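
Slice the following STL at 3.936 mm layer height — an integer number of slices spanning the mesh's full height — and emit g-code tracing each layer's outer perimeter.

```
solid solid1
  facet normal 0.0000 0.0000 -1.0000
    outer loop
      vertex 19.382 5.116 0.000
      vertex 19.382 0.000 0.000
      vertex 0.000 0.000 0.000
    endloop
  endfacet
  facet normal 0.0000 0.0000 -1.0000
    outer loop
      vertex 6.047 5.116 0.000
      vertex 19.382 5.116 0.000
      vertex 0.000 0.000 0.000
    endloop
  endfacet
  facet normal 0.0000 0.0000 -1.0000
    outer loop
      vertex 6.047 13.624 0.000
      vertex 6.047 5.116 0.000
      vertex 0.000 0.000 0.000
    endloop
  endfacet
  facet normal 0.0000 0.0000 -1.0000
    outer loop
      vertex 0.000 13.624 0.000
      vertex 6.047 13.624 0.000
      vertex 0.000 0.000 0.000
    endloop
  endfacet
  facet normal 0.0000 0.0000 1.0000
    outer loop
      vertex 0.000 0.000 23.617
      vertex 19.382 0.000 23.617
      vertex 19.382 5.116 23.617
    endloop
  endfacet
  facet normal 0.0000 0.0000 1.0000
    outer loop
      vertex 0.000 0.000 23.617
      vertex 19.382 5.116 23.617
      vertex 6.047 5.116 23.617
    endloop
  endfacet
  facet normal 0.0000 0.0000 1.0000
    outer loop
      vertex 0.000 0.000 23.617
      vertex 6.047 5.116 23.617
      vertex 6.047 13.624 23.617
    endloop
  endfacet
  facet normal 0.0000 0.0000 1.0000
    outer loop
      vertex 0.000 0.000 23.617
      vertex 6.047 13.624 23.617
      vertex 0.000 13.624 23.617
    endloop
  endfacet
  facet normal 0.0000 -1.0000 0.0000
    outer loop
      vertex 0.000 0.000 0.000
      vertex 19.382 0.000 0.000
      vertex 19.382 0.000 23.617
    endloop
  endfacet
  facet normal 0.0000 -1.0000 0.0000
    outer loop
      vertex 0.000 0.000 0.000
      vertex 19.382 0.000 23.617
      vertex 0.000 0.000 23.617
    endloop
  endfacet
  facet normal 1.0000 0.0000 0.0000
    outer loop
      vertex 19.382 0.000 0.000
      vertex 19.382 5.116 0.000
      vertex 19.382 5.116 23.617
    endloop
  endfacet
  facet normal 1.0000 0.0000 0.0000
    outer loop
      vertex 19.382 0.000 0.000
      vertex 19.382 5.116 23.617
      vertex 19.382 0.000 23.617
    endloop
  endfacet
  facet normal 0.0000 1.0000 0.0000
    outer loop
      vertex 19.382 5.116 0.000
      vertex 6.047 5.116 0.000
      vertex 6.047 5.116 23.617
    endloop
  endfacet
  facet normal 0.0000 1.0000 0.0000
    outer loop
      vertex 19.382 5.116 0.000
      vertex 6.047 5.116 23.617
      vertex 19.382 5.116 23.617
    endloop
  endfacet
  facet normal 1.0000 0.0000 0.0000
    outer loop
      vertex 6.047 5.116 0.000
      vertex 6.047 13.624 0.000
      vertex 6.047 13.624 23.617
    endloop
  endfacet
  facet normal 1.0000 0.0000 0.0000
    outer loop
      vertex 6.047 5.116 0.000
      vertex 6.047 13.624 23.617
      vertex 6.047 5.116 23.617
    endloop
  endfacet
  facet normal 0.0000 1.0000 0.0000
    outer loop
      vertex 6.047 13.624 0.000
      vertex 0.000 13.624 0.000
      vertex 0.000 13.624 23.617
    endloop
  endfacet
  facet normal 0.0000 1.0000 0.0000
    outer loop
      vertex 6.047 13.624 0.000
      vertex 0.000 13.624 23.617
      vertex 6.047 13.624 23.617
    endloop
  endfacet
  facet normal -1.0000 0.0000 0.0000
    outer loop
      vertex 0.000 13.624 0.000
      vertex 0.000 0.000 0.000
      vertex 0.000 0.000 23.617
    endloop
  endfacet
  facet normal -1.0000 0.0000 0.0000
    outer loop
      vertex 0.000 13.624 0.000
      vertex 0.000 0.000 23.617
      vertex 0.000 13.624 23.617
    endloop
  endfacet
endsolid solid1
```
; perimeter-only toolpath
G21 ; units = mm
G90 ; absolute positioning
G28 ; home
; layer 1
G0 Z3.936
G0 X0.000 Y0.000
G1 X19.382 Y0.000
G1 X19.382 Y5.116
G1 X6.047 Y5.116
G1 X6.047 Y13.624
G1 X0.000 Y13.624
G1 X0.000 Y0.000
; layer 2
G0 Z7.872
G0 X0.000 Y0.000
G1 X19.382 Y0.000
G1 X19.382 Y5.116
G1 X6.047 Y5.116
G1 X6.047 Y13.624
G1 X0.000 Y13.624
G1 X0.000 Y0.000
; layer 3
G0 Z11.809
G0 X0.000 Y0.000
G1 X19.382 Y0.000
G1 X19.382 Y5.116
G1 X6.047 Y5.116
G1 X6.047 Y13.624
G1 X0.000 Y13.624
G1 X0.000 Y0.000
; layer 4
G0 Z15.745
G0 X0.000 Y0.000
G1 X19.382 Y0.000
G1 X19.382 Y5.116
G1 X6.047 Y5.116
G1 X6.047 Y13.624
G1 X0.000 Y13.624
G1 X0.000 Y0.000
; layer 5
G0 Z19.681
G0 X0.000 Y0.000
G1 X19.382 Y0.000
G1 X19.382 Y5.116
G1 X6.047 Y5.116
G1 X6.047 Y13.624
G1 X0.000 Y13.624
G1 X0.000 Y0.000
; layer 6
G0 Z23.617
G0 X0.000 Y0.000
G1 X19.382 Y0.000
G1 X19.382 Y5.116
G1 X6.047 Y5.116
G1 X6.047 Y13.624
G1 X0.000 Y13.624
G1 X0.000 Y0.000
M2 ; end

The solid is an L-shaped prism: outer 19.4 × 13.6 mm, arm thicknesses ≈ 5.12 mm (horizontal) and 6.05 mm (vertical), extruded 23.6 mm in z. Slicing at Δz = 3.936 mm — 6 equal slices spanning the solid's height, so layer i sits at z = i·h/6 — gives 6 non-empty perimeters. Each is a 6-segment closed polygon; G0 lifts to the layer z and rapids to the start vertex, then G1 traces the edges.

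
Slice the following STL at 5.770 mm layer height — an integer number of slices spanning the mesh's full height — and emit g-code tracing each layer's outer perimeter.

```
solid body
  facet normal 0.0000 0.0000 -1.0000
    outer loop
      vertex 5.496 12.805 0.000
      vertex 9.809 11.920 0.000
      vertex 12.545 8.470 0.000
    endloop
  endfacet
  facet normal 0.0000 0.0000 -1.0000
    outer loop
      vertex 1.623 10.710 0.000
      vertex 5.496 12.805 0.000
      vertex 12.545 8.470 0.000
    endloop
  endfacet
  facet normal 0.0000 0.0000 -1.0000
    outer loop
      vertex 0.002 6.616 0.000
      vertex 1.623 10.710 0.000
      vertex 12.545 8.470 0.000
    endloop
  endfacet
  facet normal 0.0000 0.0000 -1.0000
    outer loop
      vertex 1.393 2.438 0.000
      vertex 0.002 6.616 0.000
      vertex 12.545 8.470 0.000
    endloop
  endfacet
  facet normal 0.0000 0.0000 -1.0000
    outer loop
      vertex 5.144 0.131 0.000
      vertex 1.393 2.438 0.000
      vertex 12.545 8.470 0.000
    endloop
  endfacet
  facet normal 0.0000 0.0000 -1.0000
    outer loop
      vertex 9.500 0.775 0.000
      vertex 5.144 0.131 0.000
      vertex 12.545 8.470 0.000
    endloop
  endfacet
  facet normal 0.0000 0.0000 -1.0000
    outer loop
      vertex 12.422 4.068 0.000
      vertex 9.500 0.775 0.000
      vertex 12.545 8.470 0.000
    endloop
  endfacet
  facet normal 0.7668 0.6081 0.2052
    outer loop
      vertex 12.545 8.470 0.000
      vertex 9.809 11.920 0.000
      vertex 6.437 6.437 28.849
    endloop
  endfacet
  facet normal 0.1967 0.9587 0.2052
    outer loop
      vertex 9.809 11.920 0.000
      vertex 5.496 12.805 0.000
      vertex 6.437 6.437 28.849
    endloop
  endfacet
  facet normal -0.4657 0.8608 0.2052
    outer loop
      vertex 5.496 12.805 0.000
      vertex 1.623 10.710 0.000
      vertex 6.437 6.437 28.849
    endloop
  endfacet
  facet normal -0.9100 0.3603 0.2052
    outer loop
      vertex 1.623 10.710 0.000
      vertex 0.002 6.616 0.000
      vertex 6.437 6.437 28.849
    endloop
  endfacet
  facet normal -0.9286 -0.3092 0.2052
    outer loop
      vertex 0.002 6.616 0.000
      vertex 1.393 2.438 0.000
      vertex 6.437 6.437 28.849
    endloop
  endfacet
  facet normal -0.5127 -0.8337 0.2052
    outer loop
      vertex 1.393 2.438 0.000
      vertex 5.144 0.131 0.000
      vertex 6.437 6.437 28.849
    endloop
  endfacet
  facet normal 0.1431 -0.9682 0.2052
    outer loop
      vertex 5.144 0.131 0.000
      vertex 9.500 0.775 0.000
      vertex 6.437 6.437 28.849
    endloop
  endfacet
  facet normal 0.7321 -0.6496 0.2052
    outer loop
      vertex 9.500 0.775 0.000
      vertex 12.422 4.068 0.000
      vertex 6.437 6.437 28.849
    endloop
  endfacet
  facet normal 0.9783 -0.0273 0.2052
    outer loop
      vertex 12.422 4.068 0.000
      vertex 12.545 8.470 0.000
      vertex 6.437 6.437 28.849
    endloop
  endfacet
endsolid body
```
; perimeter-only toolpath
G21 ; units = mm
G90 ; absolute positioning
G28 ; home
; layer 1
G0 Z5.770
G0 X11.323 Y8.063
G1 X9.135 Y10.823
G1 X5.684 Y11.531
G1 X2.586 Y9.855
G1 X1.289 Y6.580
G1 X2.402 Y3.238
G1 X5.403 Y1.392
G1 X8.887 Y1.907
G1 X11.225 Y4.542
G1 X11.323 Y8.063
; layer 2
G0 Z11.540
G0 X10.102 Y7.657
G1 X8.460 Y9.727
G1 X5.872 Y10.258
G1 X3.549 Y9.001
G1 X2.576 Y6.544
G1 X3.411 Y4.038
G1 X5.661 Y2.653
G1 X8.275 Y3.040
G1 X10.028 Y5.016
G1 X10.102 Y7.657
; layer 3
G0 Z17.309
G0 X8.880 Y7.250
G1 X7.786 Y8.630
G1 X6.061 Y8.984
G1 X4.511 Y8.146
G1 X3.863 Y6.509
G1 X4.419 Y4.837
G1 X5.920 Y3.915
G1 X7.662 Y4.172
G1 X8.831 Y5.489
G1 X8.880 Y7.250
; layer 4
G0 Z23.079
G0 X7.659 Y6.844
G1 X7.111 Y7.534
G1 X6.249 Y7.711
G1 X5.474 Y7.292
G1 X5.150 Y6.473
G1 X5.428 Y5.637
G1 X6.178 Y5.176
G1 X7.050 Y5.305
G1 X7.634 Y5.963
G1 X7.659 Y6.844
M2 ; end

The solid is a regular 9-sided pyramid, base circumscribed radius ≈ 6.44 mm, apex at z ≈ 28.8 mm. Slicing at Δz = 5.770 mm — 5 equal slices spanning the solid's height, so layer i sits at z = i·h/5 — gives 4 non-empty perimeters. Each is a 9-segment closed polygon; G0 lifts to the layer z and rapids to the start vertex, then G1 traces the edges. The cross-section shrinks linearly with z (the slice at the apex is degenerate and omitted).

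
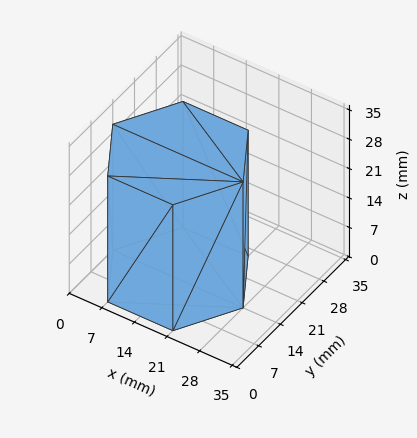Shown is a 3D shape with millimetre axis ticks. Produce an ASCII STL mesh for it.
Reading the render: the shape is a regular 6-sided prism (a cylinder approximated with 6 flat sides), circumscribed radius ≈ 14 mm, height ≈ 30 mm (dimensions read to the nearest mm from the axis ticks). For the STL, each face is triangulated and given an outward normal.

solid part
  facet normal 0.0000 0.0000 -1.0000
    outer loop
      vertex 7.0 26.1 0.0
      vertex 21.0 26.1 0.0
      vertex 28.0 14.0 0.0
    endloop
  endfacet
  facet normal 0.0000 0.0000 -1.0000
    outer loop
      vertex 0.0 14.0 0.0
      vertex 7.0 26.1 0.0
      vertex 28.0 14.0 0.0
    endloop
  endfacet
  facet normal 0.0000 0.0000 -1.0000
    outer loop
      vertex 7.0 1.9 0.0
      vertex 0.0 14.0 0.0
      vertex 28.0 14.0 0.0
    endloop
  endfacet
  facet normal 0.0000 0.0000 -1.0000
    outer loop
      vertex 21.0 1.9 0.0
      vertex 7.0 1.9 0.0
      vertex 28.0 14.0 0.0
    endloop
  endfacet
  facet normal 0.0000 0.0000 1.0000
    outer loop
      vertex 28.0 14.0 30.0
      vertex 21.0 26.1 30.0
      vertex 7.0 26.1 30.0
    endloop
  endfacet
  facet normal 0.0000 0.0000 1.0000
    outer loop
      vertex 28.0 14.0 30.0
      vertex 7.0 26.1 30.0
      vertex 0.0 14.0 30.0
    endloop
  endfacet
  facet normal 0.0000 0.0000 1.0000
    outer loop
      vertex 28.0 14.0 30.0
      vertex 0.0 14.0 30.0
      vertex 7.0 1.9 30.0
    endloop
  endfacet
  facet normal 0.0000 0.0000 1.0000
    outer loop
      vertex 28.0 14.0 30.0
      vertex 7.0 1.9 30.0
      vertex 21.0 1.9 30.0
    endloop
  endfacet
  facet normal 0.8656 0.5008 0.0000
    outer loop
      vertex 28.0 14.0 0.0
      vertex 21.0 26.1 0.0
      vertex 21.0 26.1 30.0
    endloop
  endfacet
  facet normal 0.8656 0.5008 0.0000
    outer loop
      vertex 28.0 14.0 0.0
      vertex 21.0 26.1 30.0
      vertex 28.0 14.0 30.0
    endloop
  endfacet
  facet normal 0.0000 1.0000 0.0000
    outer loop
      vertex 21.0 26.1 0.0
      vertex 7.0 26.1 0.0
      vertex 7.0 26.1 30.0
    endloop
  endfacet
  facet normal 0.0000 1.0000 0.0000
    outer loop
      vertex 21.0 26.1 0.0
      vertex 7.0 26.1 30.0
      vertex 21.0 26.1 30.0
    endloop
  endfacet
  facet normal -0.8656 0.5008 0.0000
    outer loop
      vertex 7.0 26.1 0.0
      vertex 0.0 14.0 0.0
      vertex 0.0 14.0 30.0
    endloop
  endfacet
  facet normal -0.8656 0.5008 0.0000
    outer loop
      vertex 7.0 26.1 0.0
      vertex 0.0 14.0 30.0
      vertex 7.0 26.1 30.0
    endloop
  endfacet
  facet normal -0.8656 -0.5008 0.0000
    outer loop
      vertex 0.0 14.0 0.0
      vertex 7.0 1.9 0.0
      vertex 7.0 1.9 30.0
    endloop
  endfacet
  facet normal -0.8656 -0.5008 0.0000
    outer loop
      vertex 0.0 14.0 0.0
      vertex 7.0 1.9 30.0
      vertex 0.0 14.0 30.0
    endloop
  endfacet
  facet normal 0.0000 -1.0000 0.0000
    outer loop
      vertex 7.0 1.9 0.0
      vertex 21.0 1.9 0.0
      vertex 21.0 1.9 30.0
    endloop
  endfacet
  facet normal 0.0000 -1.0000 0.0000
    outer loop
      vertex 7.0 1.9 0.0
      vertex 21.0 1.9 30.0
      vertex 7.0 1.9 30.0
    endloop
  endfacet
  facet normal 0.8656 -0.5008 0.0000
    outer loop
      vertex 21.0 1.9 0.0
      vertex 28.0 14.0 0.0
      vertex 28.0 14.0 30.0
    endloop
  endfacet
  facet normal 0.8656 -0.5008 0.0000
    outer loop
      vertex 21.0 1.9 0.0
      vertex 28.0 14.0 30.0
      vertex 21.0 1.9 30.0
    endloop
  endfacet
endsolid part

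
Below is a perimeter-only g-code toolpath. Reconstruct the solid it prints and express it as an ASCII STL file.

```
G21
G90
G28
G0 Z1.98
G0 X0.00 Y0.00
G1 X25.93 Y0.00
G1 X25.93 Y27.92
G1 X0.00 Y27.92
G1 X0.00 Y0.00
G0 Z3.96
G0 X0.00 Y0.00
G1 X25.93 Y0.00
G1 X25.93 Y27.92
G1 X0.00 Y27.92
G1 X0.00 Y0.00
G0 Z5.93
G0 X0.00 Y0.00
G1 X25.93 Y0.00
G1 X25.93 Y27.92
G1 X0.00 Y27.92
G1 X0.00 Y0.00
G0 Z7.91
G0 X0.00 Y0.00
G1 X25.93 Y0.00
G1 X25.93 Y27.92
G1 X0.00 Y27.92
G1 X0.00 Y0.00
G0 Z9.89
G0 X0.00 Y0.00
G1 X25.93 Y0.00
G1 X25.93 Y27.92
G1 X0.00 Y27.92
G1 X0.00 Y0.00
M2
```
solid part
  facet normal 0.0000 0.0000 -1.0000
    outer loop
      vertex 25.93 27.92 0.00
      vertex 25.93 0.00 0.00
      vertex 0.00 0.00 0.00
    endloop
  endfacet
  facet normal 0.0000 0.0000 -1.0000
    outer loop
      vertex 0.00 27.92 0.00
      vertex 25.93 27.92 0.00
      vertex 0.00 0.00 0.00
    endloop
  endfacet
  facet normal 0.0000 0.0000 1.0000
    outer loop
      vertex 0.00 0.00 9.89
      vertex 25.93 0.00 9.89
      vertex 25.93 27.92 9.89
    endloop
  endfacet
  facet normal 0.0000 0.0000 1.0000
    outer loop
      vertex 0.00 0.00 9.89
      vertex 25.93 27.92 9.89
      vertex 0.00 27.92 9.89
    endloop
  endfacet
  facet normal 0.0000 -1.0000 0.0000
    outer loop
      vertex 0.00 0.00 0.00
      vertex 25.93 0.00 0.00
      vertex 25.93 0.00 9.89
    endloop
  endfacet
  facet normal 0.0000 -1.0000 0.0000
    outer loop
      vertex 0.00 0.00 0.00
      vertex 25.93 0.00 9.89
      vertex 0.00 0.00 9.89
    endloop
  endfacet
  facet normal 0.0000 1.0000 0.0000
    outer loop
      vertex 25.93 27.92 9.89
      vertex 25.93 27.92 0.00
      vertex 0.00 27.92 0.00
    endloop
  endfacet
  facet normal 0.0000 1.0000 0.0000
    outer loop
      vertex 0.00 27.92 9.89
      vertex 25.93 27.92 9.89
      vertex 0.00 27.92 0.00
    endloop
  endfacet
  facet normal -1.0000 0.0000 0.0000
    outer loop
      vertex 0.00 27.92 9.89
      vertex 0.00 27.92 0.00
      vertex 0.00 0.00 0.00
    endloop
  endfacet
  facet normal -1.0000 0.0000 0.0000
    outer loop
      vertex 0.00 0.00 9.89
      vertex 0.00 27.92 9.89
      vertex 0.00 0.00 0.00
    endloop
  endfacet
  facet normal 1.0000 0.0000 0.0000
    outer loop
      vertex 25.93 0.00 0.00
      vertex 25.93 27.92 0.00
      vertex 25.93 27.92 9.89
    endloop
  endfacet
  facet normal 1.0000 0.0000 0.0000
    outer loop
      vertex 25.93 0.00 0.00
      vertex 25.93 27.92 9.89
      vertex 25.93 0.00 9.89
    endloop
  endfacet
endsolid part

The G0 Z moves step by Δz≈1.98 mm. Every layer's G1 loop is the same polygon, so the solid is a straight extrusion of it from z=0 to z≈9.89. Closing with flat bottom and top caps and triangulating gives 12 facets — a rectangular box, roughly 25.9 × 27.9 mm footprint and 9.89 mm tall.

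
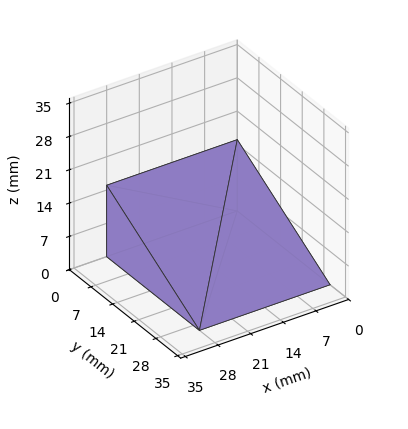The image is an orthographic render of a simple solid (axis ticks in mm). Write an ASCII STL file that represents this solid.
Reading the render: the shape is a wedge (ramp): 28 × 30 mm base, rising to 15 mm along the y=0 edge and sloping linearly to z=0 at y=30 (dimensions read to the nearest mm from the axis ticks). For the STL, each face is triangulated and given an outward normal.

solid part
  facet normal 0.0000 0.0000 -1.0000
    outer loop
      vertex 28.000 30.000 0.000
      vertex 28.000 0.000 0.000
      vertex 0.000 0.000 0.000
    endloop
  endfacet
  facet normal 0.0000 0.0000 -1.0000
    outer loop
      vertex 0.000 30.000 0.000
      vertex 28.000 30.000 0.000
      vertex 0.000 0.000 0.000
    endloop
  endfacet
  facet normal 0.0000 -1.0000 0.0000
    outer loop
      vertex 0.000 0.000 0.000
      vertex 28.000 0.000 0.000
      vertex 28.000 0.000 15.000
    endloop
  endfacet
  facet normal 0.0000 -1.0000 0.0000
    outer loop
      vertex 0.000 0.000 0.000
      vertex 28.000 0.000 15.000
      vertex 0.000 0.000 15.000
    endloop
  endfacet
  facet normal 0.0000 0.4472 0.8944
    outer loop
      vertex 0.000 0.000 15.000
      vertex 28.000 0.000 15.000
      vertex 28.000 30.000 0.000
    endloop
  endfacet
  facet normal 0.0000 0.4472 0.8944
    outer loop
      vertex 0.000 0.000 15.000
      vertex 28.000 30.000 0.000
      vertex 0.000 30.000 0.000
    endloop
  endfacet
  facet normal -1.0000 0.0000 0.0000
    outer loop
      vertex 0.000 0.000 15.000
      vertex 0.000 30.000 0.000
      vertex 0.000 0.000 0.000
    endloop
  endfacet
  facet normal 1.0000 0.0000 0.0000
    outer loop
      vertex 28.000 0.000 0.000
      vertex 28.000 30.000 0.000
      vertex 28.000 0.000 15.000
    endloop
  endfacet
endsolid part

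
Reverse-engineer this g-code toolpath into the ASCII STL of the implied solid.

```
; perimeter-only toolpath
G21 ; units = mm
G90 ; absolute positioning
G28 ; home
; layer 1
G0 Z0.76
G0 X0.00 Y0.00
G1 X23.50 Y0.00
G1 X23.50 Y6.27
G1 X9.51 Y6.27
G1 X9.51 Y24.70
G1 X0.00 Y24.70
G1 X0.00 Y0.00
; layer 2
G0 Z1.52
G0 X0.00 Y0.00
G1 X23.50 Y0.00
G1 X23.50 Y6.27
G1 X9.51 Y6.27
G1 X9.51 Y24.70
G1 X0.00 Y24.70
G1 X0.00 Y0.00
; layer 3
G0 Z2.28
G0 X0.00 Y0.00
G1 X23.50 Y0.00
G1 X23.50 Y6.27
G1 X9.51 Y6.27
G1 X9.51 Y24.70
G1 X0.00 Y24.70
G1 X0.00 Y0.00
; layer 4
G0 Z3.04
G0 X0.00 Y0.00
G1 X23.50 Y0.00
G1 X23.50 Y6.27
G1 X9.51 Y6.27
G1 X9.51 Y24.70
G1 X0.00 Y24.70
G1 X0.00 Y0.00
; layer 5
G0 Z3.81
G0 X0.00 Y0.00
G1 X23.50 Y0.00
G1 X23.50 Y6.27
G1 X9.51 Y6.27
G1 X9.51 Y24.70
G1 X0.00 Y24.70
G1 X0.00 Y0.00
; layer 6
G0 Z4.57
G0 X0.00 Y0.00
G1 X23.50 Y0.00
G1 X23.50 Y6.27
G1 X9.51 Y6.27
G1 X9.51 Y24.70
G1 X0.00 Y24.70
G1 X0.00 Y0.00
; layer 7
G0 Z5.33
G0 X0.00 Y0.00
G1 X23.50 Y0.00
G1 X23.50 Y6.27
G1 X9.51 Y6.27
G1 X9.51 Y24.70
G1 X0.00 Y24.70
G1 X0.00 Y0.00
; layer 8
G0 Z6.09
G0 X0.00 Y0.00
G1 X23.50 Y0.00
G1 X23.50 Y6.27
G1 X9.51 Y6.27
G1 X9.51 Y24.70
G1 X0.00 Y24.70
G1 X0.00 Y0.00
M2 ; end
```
solid part
  facet normal 0.0000 0.0000 -1.0000
    outer loop
      vertex 23.50 6.27 0.00
      vertex 23.50 0.00 0.00
      vertex 0.00 0.00 0.00
    endloop
  endfacet
  facet normal 0.0000 0.0000 -1.0000
    outer loop
      vertex 9.51 6.27 0.00
      vertex 23.50 6.27 0.00
      vertex 0.00 0.00 0.00
    endloop
  endfacet
  facet normal 0.0000 0.0000 -1.0000
    outer loop
      vertex 9.51 24.70 0.00
      vertex 9.51 6.27 0.00
      vertex 0.00 0.00 0.00
    endloop
  endfacet
  facet normal 0.0000 0.0000 -1.0000
    outer loop
      vertex 0.00 24.70 0.00
      vertex 9.51 24.70 0.00
      vertex 0.00 0.00 0.00
    endloop
  endfacet
  facet normal 0.0000 0.0000 1.0000
    outer loop
      vertex 0.00 0.00 6.09
      vertex 23.50 0.00 6.09
      vertex 23.50 6.27 6.09
    endloop
  endfacet
  facet normal 0.0000 0.0000 1.0000
    outer loop
      vertex 0.00 0.00 6.09
      vertex 23.50 6.27 6.09
      vertex 9.51 6.27 6.09
    endloop
  endfacet
  facet normal 0.0000 0.0000 1.0000
    outer loop
      vertex 0.00 0.00 6.09
      vertex 9.51 6.27 6.09
      vertex 9.51 24.70 6.09
    endloop
  endfacet
  facet normal 0.0000 0.0000 1.0000
    outer loop
      vertex 0.00 0.00 6.09
      vertex 9.51 24.70 6.09
      vertex 0.00 24.70 6.09
    endloop
  endfacet
  facet normal 0.0000 -1.0000 0.0000
    outer loop
      vertex 0.00 0.00 0.00
      vertex 23.50 0.00 0.00
      vertex 23.50 0.00 6.09
    endloop
  endfacet
  facet normal 0.0000 -1.0000 0.0000
    outer loop
      vertex 0.00 0.00 0.00
      vertex 23.50 0.00 6.09
      vertex 0.00 0.00 6.09
    endloop
  endfacet
  facet normal 1.0000 0.0000 0.0000
    outer loop
      vertex 23.50 0.00 0.00
      vertex 23.50 6.27 0.00
      vertex 23.50 6.27 6.09
    endloop
  endfacet
  facet normal 1.0000 0.0000 0.0000
    outer loop
      vertex 23.50 0.00 0.00
      vertex 23.50 6.27 6.09
      vertex 23.50 0.00 6.09
    endloop
  endfacet
  facet normal 0.0000 1.0000 0.0000
    outer loop
      vertex 23.50 6.27 0.00
      vertex 9.51 6.27 0.00
      vertex 9.51 6.27 6.09
    endloop
  endfacet
  facet normal 0.0000 1.0000 0.0000
    outer loop
      vertex 23.50 6.27 0.00
      vertex 9.51 6.27 6.09
      vertex 23.50 6.27 6.09
    endloop
  endfacet
  facet normal 1.0000 0.0000 0.0000
    outer loop
      vertex 9.51 6.27 0.00
      vertex 9.51 24.70 0.00
      vertex 9.51 24.70 6.09
    endloop
  endfacet
  facet normal 1.0000 0.0000 0.0000
    outer loop
      vertex 9.51 6.27 0.00
      vertex 9.51 24.70 6.09
      vertex 9.51 6.27 6.09
    endloop
  endfacet
  facet normal 0.0000 1.0000 0.0000
    outer loop
      vertex 9.51 24.70 0.00
      vertex 0.00 24.70 0.00
      vertex 0.00 24.70 6.09
    endloop
  endfacet
  facet normal 0.0000 1.0000 0.0000
    outer loop
      vertex 9.51 24.70 0.00
      vertex 0.00 24.70 6.09
      vertex 9.51 24.70 6.09
    endloop
  endfacet
  facet normal -1.0000 0.0000 0.0000
    outer loop
      vertex 0.00 24.70 0.00
      vertex 0.00 0.00 0.00
      vertex 0.00 0.00 6.09
    endloop
  endfacet
  facet normal -1.0000 0.0000 0.0000
    outer loop
      vertex 0.00 24.70 0.00
      vertex 0.00 0.00 6.09
      vertex 0.00 24.70 6.09
    endloop
  endfacet
endsolid part

The G0 Z moves step by Δz≈0.76 mm. Every layer's G1 loop is the same polygon, so the solid is a straight extrusion of it from z=0 to z≈6.09. Closing with flat bottom and top caps and triangulating gives 20 facets — an L-shaped prism: outer 23.5 × 24.7 mm, arm thicknesses ≈ 6.27 mm (horizontal) and 9.51 mm (vertical), extruded 6.09 mm in z.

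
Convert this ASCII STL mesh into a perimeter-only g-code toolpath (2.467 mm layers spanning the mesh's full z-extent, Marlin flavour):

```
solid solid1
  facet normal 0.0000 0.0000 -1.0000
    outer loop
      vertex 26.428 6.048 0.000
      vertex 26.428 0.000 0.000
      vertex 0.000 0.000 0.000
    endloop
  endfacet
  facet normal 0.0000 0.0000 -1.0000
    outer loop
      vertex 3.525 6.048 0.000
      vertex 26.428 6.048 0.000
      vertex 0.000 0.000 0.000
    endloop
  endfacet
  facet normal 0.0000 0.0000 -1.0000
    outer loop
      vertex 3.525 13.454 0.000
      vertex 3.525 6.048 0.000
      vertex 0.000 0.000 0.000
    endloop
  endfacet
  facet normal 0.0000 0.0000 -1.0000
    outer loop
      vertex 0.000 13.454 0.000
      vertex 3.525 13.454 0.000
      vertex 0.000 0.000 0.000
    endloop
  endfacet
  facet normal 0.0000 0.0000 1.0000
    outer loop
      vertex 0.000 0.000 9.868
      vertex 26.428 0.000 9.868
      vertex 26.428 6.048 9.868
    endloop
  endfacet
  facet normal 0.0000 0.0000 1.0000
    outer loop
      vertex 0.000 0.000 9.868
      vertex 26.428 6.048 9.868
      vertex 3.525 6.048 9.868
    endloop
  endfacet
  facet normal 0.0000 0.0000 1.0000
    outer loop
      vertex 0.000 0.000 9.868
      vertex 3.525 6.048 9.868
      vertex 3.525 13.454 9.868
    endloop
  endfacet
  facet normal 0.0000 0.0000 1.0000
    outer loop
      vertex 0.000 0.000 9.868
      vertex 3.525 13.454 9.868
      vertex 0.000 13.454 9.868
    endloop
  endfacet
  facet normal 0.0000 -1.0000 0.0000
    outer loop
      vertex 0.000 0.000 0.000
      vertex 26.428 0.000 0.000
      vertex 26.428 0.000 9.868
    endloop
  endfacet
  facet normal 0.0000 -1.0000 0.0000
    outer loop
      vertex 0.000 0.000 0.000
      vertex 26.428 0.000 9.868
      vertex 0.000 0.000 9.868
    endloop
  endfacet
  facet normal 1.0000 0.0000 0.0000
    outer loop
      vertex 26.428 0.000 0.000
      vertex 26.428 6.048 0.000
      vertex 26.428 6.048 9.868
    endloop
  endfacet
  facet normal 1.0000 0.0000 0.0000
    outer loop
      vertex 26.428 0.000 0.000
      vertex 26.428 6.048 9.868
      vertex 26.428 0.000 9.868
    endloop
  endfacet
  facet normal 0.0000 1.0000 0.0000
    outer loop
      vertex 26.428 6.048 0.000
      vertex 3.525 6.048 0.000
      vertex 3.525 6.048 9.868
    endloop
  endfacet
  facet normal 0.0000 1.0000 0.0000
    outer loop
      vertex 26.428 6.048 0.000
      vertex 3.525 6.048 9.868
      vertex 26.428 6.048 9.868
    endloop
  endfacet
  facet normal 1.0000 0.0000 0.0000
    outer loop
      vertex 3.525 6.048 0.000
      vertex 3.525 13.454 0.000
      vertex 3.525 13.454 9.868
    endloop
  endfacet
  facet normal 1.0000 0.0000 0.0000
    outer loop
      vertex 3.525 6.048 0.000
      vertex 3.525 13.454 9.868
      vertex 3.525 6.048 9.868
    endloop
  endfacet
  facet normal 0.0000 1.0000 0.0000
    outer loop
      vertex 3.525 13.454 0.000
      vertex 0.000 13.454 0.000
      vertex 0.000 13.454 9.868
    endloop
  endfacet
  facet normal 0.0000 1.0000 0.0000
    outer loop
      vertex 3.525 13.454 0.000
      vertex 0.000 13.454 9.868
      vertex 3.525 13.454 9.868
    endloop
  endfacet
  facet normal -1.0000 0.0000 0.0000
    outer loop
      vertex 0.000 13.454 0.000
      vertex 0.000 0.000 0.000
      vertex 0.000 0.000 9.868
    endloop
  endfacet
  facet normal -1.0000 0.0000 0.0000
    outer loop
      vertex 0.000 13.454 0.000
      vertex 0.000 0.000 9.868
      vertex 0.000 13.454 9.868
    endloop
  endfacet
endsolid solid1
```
; perimeter-only toolpath
G21 ; units = mm
G90 ; absolute positioning
G28 ; home
; layer 1
G0 Z2.467
G0 X0.000 Y0.000
G1 X26.428 Y0.000
G1 X26.428 Y6.048
G1 X3.525 Y6.048
G1 X3.525 Y13.454
G1 X0.000 Y13.454
G1 X0.000 Y0.000
; layer 2
G0 Z4.934
G0 X0.000 Y0.000
G1 X26.428 Y0.000
G1 X26.428 Y6.048
G1 X3.525 Y6.048
G1 X3.525 Y13.454
G1 X0.000 Y13.454
G1 X0.000 Y0.000
; layer 3
G0 Z7.401
G0 X0.000 Y0.000
G1 X26.428 Y0.000
G1 X26.428 Y6.048
G1 X3.525 Y6.048
G1 X3.525 Y13.454
G1 X0.000 Y13.454
G1 X0.000 Y0.000
; layer 4
G0 Z9.868
G0 X0.000 Y0.000
G1 X26.428 Y0.000
G1 X26.428 Y6.048
G1 X3.525 Y6.048
G1 X3.525 Y13.454
G1 X0.000 Y13.454
G1 X0.000 Y0.000
M2 ; end

The solid is an L-shaped prism: outer 26.4 × 13.5 mm, arm thicknesses ≈ 6.05 mm (horizontal) and 3.52 mm (vertical), extruded 9.87 mm in z. Slicing at Δz = 2.467 mm — 4 equal slices spanning the solid's height, so layer i sits at z = i·h/4 — gives 4 non-empty perimeters. Each is a 6-segment closed polygon; G0 lifts to the layer z and rapids to the start vertex, then G1 traces the edges.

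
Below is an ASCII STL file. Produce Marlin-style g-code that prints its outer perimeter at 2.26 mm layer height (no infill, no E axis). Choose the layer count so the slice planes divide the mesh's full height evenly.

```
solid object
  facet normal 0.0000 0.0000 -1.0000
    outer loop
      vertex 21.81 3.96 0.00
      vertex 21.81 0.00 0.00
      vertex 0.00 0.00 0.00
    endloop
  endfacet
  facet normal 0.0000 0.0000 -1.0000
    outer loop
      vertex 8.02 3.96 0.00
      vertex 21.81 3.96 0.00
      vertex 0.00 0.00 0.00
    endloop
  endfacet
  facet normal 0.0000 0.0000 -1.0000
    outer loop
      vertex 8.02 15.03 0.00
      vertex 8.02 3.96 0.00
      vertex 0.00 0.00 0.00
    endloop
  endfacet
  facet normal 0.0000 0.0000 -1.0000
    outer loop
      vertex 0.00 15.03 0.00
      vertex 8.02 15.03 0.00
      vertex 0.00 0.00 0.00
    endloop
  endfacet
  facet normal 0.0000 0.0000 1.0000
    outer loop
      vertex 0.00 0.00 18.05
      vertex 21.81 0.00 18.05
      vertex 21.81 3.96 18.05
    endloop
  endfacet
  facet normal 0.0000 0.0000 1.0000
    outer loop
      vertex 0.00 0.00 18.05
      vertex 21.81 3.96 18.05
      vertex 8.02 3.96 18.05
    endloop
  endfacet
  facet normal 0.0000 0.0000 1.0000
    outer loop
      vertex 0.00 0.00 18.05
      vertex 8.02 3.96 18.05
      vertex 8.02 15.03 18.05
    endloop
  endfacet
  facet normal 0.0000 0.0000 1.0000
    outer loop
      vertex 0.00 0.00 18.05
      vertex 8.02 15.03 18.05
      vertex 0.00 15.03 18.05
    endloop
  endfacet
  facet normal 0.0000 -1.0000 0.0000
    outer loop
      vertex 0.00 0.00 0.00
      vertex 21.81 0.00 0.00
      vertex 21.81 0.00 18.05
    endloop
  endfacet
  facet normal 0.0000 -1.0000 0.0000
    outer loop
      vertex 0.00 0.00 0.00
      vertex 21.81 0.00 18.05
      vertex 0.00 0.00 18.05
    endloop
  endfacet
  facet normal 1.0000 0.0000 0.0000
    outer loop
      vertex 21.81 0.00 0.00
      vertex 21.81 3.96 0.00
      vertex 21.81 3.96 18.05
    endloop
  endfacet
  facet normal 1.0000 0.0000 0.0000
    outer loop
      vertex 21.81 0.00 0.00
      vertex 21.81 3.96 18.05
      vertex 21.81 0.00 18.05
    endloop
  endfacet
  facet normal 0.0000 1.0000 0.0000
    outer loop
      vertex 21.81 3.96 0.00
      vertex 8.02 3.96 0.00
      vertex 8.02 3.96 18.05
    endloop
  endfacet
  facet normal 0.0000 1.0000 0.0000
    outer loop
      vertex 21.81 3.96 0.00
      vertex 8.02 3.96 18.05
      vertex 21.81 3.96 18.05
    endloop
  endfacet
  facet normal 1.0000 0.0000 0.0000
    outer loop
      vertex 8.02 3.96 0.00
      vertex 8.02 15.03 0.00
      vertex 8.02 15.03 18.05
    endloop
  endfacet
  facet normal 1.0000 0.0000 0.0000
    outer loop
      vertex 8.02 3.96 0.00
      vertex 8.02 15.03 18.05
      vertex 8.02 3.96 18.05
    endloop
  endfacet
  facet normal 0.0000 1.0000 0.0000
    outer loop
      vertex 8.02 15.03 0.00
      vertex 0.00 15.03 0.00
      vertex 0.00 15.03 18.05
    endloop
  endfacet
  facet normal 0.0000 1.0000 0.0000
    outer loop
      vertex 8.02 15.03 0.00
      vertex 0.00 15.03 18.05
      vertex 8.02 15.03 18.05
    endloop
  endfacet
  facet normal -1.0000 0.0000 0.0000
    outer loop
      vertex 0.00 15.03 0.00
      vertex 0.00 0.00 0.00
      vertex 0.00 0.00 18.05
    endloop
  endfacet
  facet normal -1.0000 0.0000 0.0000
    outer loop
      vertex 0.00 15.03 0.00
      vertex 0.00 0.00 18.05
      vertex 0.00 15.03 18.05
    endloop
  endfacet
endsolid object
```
; perimeter-only toolpath
G21 ; units = mm
G90 ; absolute positioning
G28 ; home
; layer 1
G0 Z2.26
G0 X0.00 Y0.00
G1 X21.81 Y0.00
G1 X21.81 Y3.96
G1 X8.02 Y3.96
G1 X8.02 Y15.03
G1 X0.00 Y15.03
G1 X0.00 Y0.00
; layer 2
G0 Z4.51
G0 X0.00 Y0.00
G1 X21.81 Y0.00
G1 X21.81 Y3.96
G1 X8.02 Y3.96
G1 X8.02 Y15.03
G1 X0.00 Y15.03
G1 X0.00 Y0.00
; layer 3
G0 Z6.77
G0 X0.00 Y0.00
G1 X21.81 Y0.00
G1 X21.81 Y3.96
G1 X8.02 Y3.96
G1 X8.02 Y15.03
G1 X0.00 Y15.03
G1 X0.00 Y0.00
; layer 4
G0 Z9.03
G0 X0.00 Y0.00
G1 X21.81 Y0.00
G1 X21.81 Y3.96
G1 X8.02 Y3.96
G1 X8.02 Y15.03
G1 X0.00 Y15.03
G1 X0.00 Y0.00
; layer 5
G0 Z11.28
G0 X0.00 Y0.00
G1 X21.81 Y0.00
G1 X21.81 Y3.96
G1 X8.02 Y3.96
G1 X8.02 Y15.03
G1 X0.00 Y15.03
G1 X0.00 Y0.00
; layer 6
G0 Z13.54
G0 X0.00 Y0.00
G1 X21.81 Y0.00
G1 X21.81 Y3.96
G1 X8.02 Y3.96
G1 X8.02 Y15.03
G1 X0.00 Y15.03
G1 X0.00 Y0.00
; layer 7
G0 Z15.79
G0 X0.00 Y0.00
G1 X21.81 Y0.00
G1 X21.81 Y3.96
G1 X8.02 Y3.96
G1 X8.02 Y15.03
G1 X0.00 Y15.03
G1 X0.00 Y0.00
; layer 8
G0 Z18.05
G0 X0.00 Y0.00
G1 X21.81 Y0.00
G1 X21.81 Y3.96
G1 X8.02 Y3.96
G1 X8.02 Y15.03
G1 X0.00 Y15.03
G1 X0.00 Y0.00
M2 ; end

The solid is an L-shaped prism: outer 21.8 × 15 mm, arm thicknesses ≈ 3.96 mm (horizontal) and 8.02 mm (vertical), extruded 18.1 mm in z. Slicing at Δz = 2.26 mm — 8 equal slices spanning the solid's height, so layer i sits at z = i·h/8 — gives 8 non-empty perimeters. Each is a 6-segment closed polygon; G0 lifts to the layer z and rapids to the start vertex, then G1 traces the edges.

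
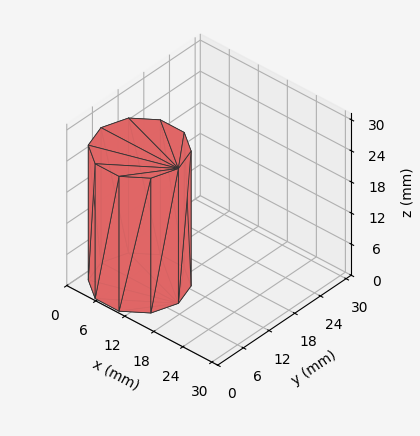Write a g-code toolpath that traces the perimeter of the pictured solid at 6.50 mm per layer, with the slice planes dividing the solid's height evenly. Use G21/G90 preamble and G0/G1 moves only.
Reading the render: the shape is a regular 10-sided prism (a cylinder approximated with 10 flat sides), circumscribed radius ≈ 8 mm, height ≈ 26 mm (dimensions read to the nearest mm from the axis ticks). For the g-code, the solid's height is divided into equal slices at the stated Δz and each level perimeter traced with G1 moves after a G0 lift.

; perimeter-only toolpath
G21 ; units = mm
G90 ; absolute positioning
G28 ; home
; layer 1
G0 Z6.50
G0 X16.00 Y8.00
G1 X14.47 Y12.70
G1 X10.47 Y15.61
G1 X5.53 Y15.61
G1 X1.53 Y12.70
G1 X0.00 Y8.00
G1 X1.53 Y3.30
G1 X5.53 Y0.39
G1 X10.47 Y0.39
G1 X14.47 Y3.30
G1 X16.00 Y8.00
; layer 2
G0 Z13.00
G0 X16.00 Y8.00
G1 X14.47 Y12.70
G1 X10.47 Y15.61
G1 X5.53 Y15.61
G1 X1.53 Y12.70
G1 X0.00 Y8.00
G1 X1.53 Y3.30
G1 X5.53 Y0.39
G1 X10.47 Y0.39
G1 X14.47 Y3.30
G1 X16.00 Y8.00
; layer 3
G0 Z19.50
G0 X16.00 Y8.00
G1 X14.47 Y12.70
G1 X10.47 Y15.61
G1 X5.53 Y15.61
G1 X1.53 Y12.70
G1 X0.00 Y8.00
G1 X1.53 Y3.30
G1 X5.53 Y0.39
G1 X10.47 Y0.39
G1 X14.47 Y3.30
G1 X16.00 Y8.00
; layer 4
G0 Z26.00
G0 X16.00 Y8.00
G1 X14.47 Y12.70
G1 X10.47 Y15.61
G1 X5.53 Y15.61
G1 X1.53 Y12.70
G1 X0.00 Y8.00
G1 X1.53 Y3.30
G1 X5.53 Y0.39
G1 X10.47 Y0.39
G1 X14.47 Y3.30
G1 X16.00 Y8.00
M2 ; end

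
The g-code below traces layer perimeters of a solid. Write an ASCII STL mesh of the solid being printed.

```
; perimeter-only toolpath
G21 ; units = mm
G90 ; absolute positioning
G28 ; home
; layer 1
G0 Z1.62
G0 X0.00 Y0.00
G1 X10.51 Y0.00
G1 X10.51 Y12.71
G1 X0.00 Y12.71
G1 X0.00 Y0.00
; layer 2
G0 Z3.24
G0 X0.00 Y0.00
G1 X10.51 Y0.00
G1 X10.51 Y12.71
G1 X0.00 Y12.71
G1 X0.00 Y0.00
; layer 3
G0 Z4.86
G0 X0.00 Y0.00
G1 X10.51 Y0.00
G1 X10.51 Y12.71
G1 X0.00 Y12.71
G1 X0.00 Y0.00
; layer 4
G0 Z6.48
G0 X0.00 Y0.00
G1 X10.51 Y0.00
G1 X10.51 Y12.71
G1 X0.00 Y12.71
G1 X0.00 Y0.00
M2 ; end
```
solid part
  facet normal 0.0000 0.0000 -1.0000
    outer loop
      vertex 10.51 12.71 0.00
      vertex 10.51 0.00 0.00
      vertex 0.00 0.00 0.00
    endloop
  endfacet
  facet normal 0.0000 0.0000 -1.0000
    outer loop
      vertex 0.00 12.71 0.00
      vertex 10.51 12.71 0.00
      vertex 0.00 0.00 0.00
    endloop
  endfacet
  facet normal 0.0000 0.0000 1.0000
    outer loop
      vertex 0.00 0.00 6.48
      vertex 10.51 0.00 6.48
      vertex 10.51 12.71 6.48
    endloop
  endfacet
  facet normal 0.0000 0.0000 1.0000
    outer loop
      vertex 0.00 0.00 6.48
      vertex 10.51 12.71 6.48
      vertex 0.00 12.71 6.48
    endloop
  endfacet
  facet normal 0.0000 -1.0000 0.0000
    outer loop
      vertex 0.00 0.00 0.00
      vertex 10.51 0.00 0.00
      vertex 10.51 0.00 6.48
    endloop
  endfacet
  facet normal 0.0000 -1.0000 0.0000
    outer loop
      vertex 0.00 0.00 0.00
      vertex 10.51 0.00 6.48
      vertex 0.00 0.00 6.48
    endloop
  endfacet
  facet normal 0.0000 1.0000 0.0000
    outer loop
      vertex 10.51 12.71 6.48
      vertex 10.51 12.71 0.00
      vertex 0.00 12.71 0.00
    endloop
  endfacet
  facet normal 0.0000 1.0000 0.0000
    outer loop
      vertex 0.00 12.71 6.48
      vertex 10.51 12.71 6.48
      vertex 0.00 12.71 0.00
    endloop
  endfacet
  facet normal -1.0000 0.0000 0.0000
    outer loop
      vertex 0.00 12.71 6.48
      vertex 0.00 12.71 0.00
      vertex 0.00 0.00 0.00
    endloop
  endfacet
  facet normal -1.0000 0.0000 0.0000
    outer loop
      vertex 0.00 0.00 6.48
      vertex 0.00 12.71 6.48
      vertex 0.00 0.00 0.00
    endloop
  endfacet
  facet normal 1.0000 0.0000 0.0000
    outer loop
      vertex 10.51 0.00 0.00
      vertex 10.51 12.71 0.00
      vertex 10.51 12.71 6.48
    endloop
  endfacet
  facet normal 1.0000 0.0000 0.0000
    outer loop
      vertex 10.51 0.00 0.00
      vertex 10.51 12.71 6.48
      vertex 10.51 0.00 6.48
    endloop
  endfacet
endsolid part

The G0 Z moves step by Δz≈1.62 mm. Every layer's G1 loop is the same polygon, so the solid is a straight extrusion of it from z=0 to z≈6.48. Closing with flat bottom and top caps and triangulating gives 12 facets — a rectangular box, roughly 10.5 × 12.7 mm footprint and 6.48 mm tall.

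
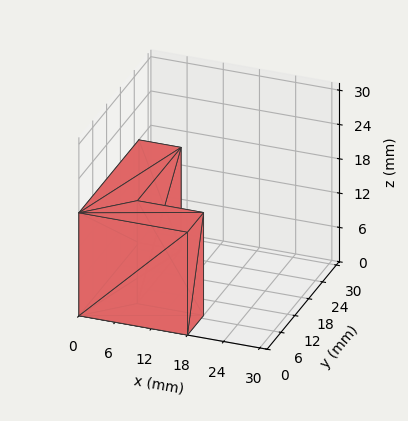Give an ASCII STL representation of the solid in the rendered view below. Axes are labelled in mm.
Reading the render: the shape is an L-shaped prism: outer 18 × 26 mm, arm thicknesses ≈ 7 mm (horizontal) and 7 mm (vertical), extruded 18 mm in z (dimensions read to the nearest mm from the axis ticks). For the STL, each face is triangulated and given an outward normal.

solid part
  facet normal 0.0000 0.0000 -1.0000
    outer loop
      vertex 18.0 7.0 0.0
      vertex 18.0 0.0 0.0
      vertex 0.0 0.0 0.0
    endloop
  endfacet
  facet normal 0.0000 0.0000 -1.0000
    outer loop
      vertex 7.0 7.0 0.0
      vertex 18.0 7.0 0.0
      vertex 0.0 0.0 0.0
    endloop
  endfacet
  facet normal 0.0000 0.0000 -1.0000
    outer loop
      vertex 7.0 26.0 0.0
      vertex 7.0 7.0 0.0
      vertex 0.0 0.0 0.0
    endloop
  endfacet
  facet normal 0.0000 0.0000 -1.0000
    outer loop
      vertex 0.0 26.0 0.0
      vertex 7.0 26.0 0.0
      vertex 0.0 0.0 0.0
    endloop
  endfacet
  facet normal 0.0000 0.0000 1.0000
    outer loop
      vertex 0.0 0.0 18.0
      vertex 18.0 0.0 18.0
      vertex 18.0 7.0 18.0
    endloop
  endfacet
  facet normal 0.0000 0.0000 1.0000
    outer loop
      vertex 0.0 0.0 18.0
      vertex 18.0 7.0 18.0
      vertex 7.0 7.0 18.0
    endloop
  endfacet
  facet normal 0.0000 0.0000 1.0000
    outer loop
      vertex 0.0 0.0 18.0
      vertex 7.0 7.0 18.0
      vertex 7.0 26.0 18.0
    endloop
  endfacet
  facet normal 0.0000 0.0000 1.0000
    outer loop
      vertex 0.0 0.0 18.0
      vertex 7.0 26.0 18.0
      vertex 0.0 26.0 18.0
    endloop
  endfacet
  facet normal 0.0000 -1.0000 0.0000
    outer loop
      vertex 0.0 0.0 0.0
      vertex 18.0 0.0 0.0
      vertex 18.0 0.0 18.0
    endloop
  endfacet
  facet normal 0.0000 -1.0000 0.0000
    outer loop
      vertex 0.0 0.0 0.0
      vertex 18.0 0.0 18.0
      vertex 0.0 0.0 18.0
    endloop
  endfacet
  facet normal 1.0000 0.0000 0.0000
    outer loop
      vertex 18.0 0.0 0.0
      vertex 18.0 7.0 0.0
      vertex 18.0 7.0 18.0
    endloop
  endfacet
  facet normal 1.0000 0.0000 0.0000
    outer loop
      vertex 18.0 0.0 0.0
      vertex 18.0 7.0 18.0
      vertex 18.0 0.0 18.0
    endloop
  endfacet
  facet normal 0.0000 1.0000 0.0000
    outer loop
      vertex 18.0 7.0 0.0
      vertex 7.0 7.0 0.0
      vertex 7.0 7.0 18.0
    endloop
  endfacet
  facet normal 0.0000 1.0000 0.0000
    outer loop
      vertex 18.0 7.0 0.0
      vertex 7.0 7.0 18.0
      vertex 18.0 7.0 18.0
    endloop
  endfacet
  facet normal 1.0000 0.0000 0.0000
    outer loop
      vertex 7.0 7.0 0.0
      vertex 7.0 26.0 0.0
      vertex 7.0 26.0 18.0
    endloop
  endfacet
  facet normal 1.0000 0.0000 0.0000
    outer loop
      vertex 7.0 7.0 0.0
      vertex 7.0 26.0 18.0
      vertex 7.0 7.0 18.0
    endloop
  endfacet
  facet normal 0.0000 1.0000 0.0000
    outer loop
      vertex 7.0 26.0 0.0
      vertex 0.0 26.0 0.0
      vertex 0.0 26.0 18.0
    endloop
  endfacet
  facet normal 0.0000 1.0000 0.0000
    outer loop
      vertex 7.0 26.0 0.0
      vertex 0.0 26.0 18.0
      vertex 7.0 26.0 18.0
    endloop
  endfacet
  facet normal -1.0000 0.0000 0.0000
    outer loop
      vertex 0.0 26.0 0.0
      vertex 0.0 0.0 0.0
      vertex 0.0 0.0 18.0
    endloop
  endfacet
  facet normal -1.0000 0.0000 0.0000
    outer loop
      vertex 0.0 26.0 0.0
      vertex 0.0 0.0 18.0
      vertex 0.0 26.0 18.0
    endloop
  endfacet
endsolid part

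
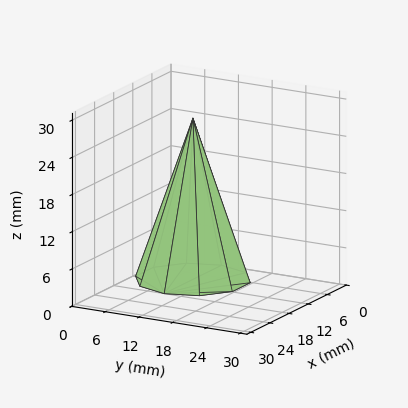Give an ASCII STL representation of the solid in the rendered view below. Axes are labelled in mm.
Reading the render: the shape is a regular 10-sided pyramid, base circumscribed radius ≈ 9 mm, apex at z ≈ 26 mm (dimensions read to the nearest mm from the axis ticks). For the STL, each face is triangulated and given an outward normal.

solid part
  facet normal 0.0000 0.0000 -1.0000
    outer loop
      vertex 11.8 17.6 0.0
      vertex 16.3 14.3 0.0
      vertex 18.0 9.0 0.0
    endloop
  endfacet
  facet normal 0.0000 0.0000 -1.0000
    outer loop
      vertex 6.2 17.6 0.0
      vertex 11.8 17.6 0.0
      vertex 18.0 9.0 0.0
    endloop
  endfacet
  facet normal 0.0000 0.0000 -1.0000
    outer loop
      vertex 1.7 14.3 0.0
      vertex 6.2 17.6 0.0
      vertex 18.0 9.0 0.0
    endloop
  endfacet
  facet normal 0.0000 0.0000 -1.0000
    outer loop
      vertex 0.0 9.0 0.0
      vertex 1.7 14.3 0.0
      vertex 18.0 9.0 0.0
    endloop
  endfacet
  facet normal 0.0000 0.0000 -1.0000
    outer loop
      vertex 1.7 3.7 0.0
      vertex 0.0 9.0 0.0
      vertex 18.0 9.0 0.0
    endloop
  endfacet
  facet normal 0.0000 0.0000 -1.0000
    outer loop
      vertex 6.2 0.4 0.0
      vertex 1.7 3.7 0.0
      vertex 18.0 9.0 0.0
    endloop
  endfacet
  facet normal 0.0000 0.0000 -1.0000
    outer loop
      vertex 11.8 0.4 0.0
      vertex 6.2 0.4 0.0
      vertex 18.0 9.0 0.0
    endloop
  endfacet
  facet normal 0.0000 0.0000 -1.0000
    outer loop
      vertex 16.3 3.7 0.0
      vertex 11.8 0.4 0.0
      vertex 18.0 9.0 0.0
    endloop
  endfacet
  facet normal 0.9044 0.2901 0.3130
    outer loop
      vertex 18.0 9.0 0.0
      vertex 16.3 14.3 0.0
      vertex 9.0 9.0 26.0
    endloop
  endfacet
  facet normal 0.5615 0.7657 0.3137
    outer loop
      vertex 16.3 14.3 0.0
      vertex 11.8 17.6 0.0
      vertex 9.0 9.0 26.0
    endloop
  endfacet
  facet normal 0.0000 0.9494 0.3140
    outer loop
      vertex 11.8 17.6 0.0
      vertex 6.2 17.6 0.0
      vertex 9.0 9.0 26.0
    endloop
  endfacet
  facet normal -0.5615 0.7657 0.3137
    outer loop
      vertex 6.2 17.6 0.0
      vertex 1.7 14.3 0.0
      vertex 9.0 9.0 26.0
    endloop
  endfacet
  facet normal -0.9044 0.2901 0.3130
    outer loop
      vertex 1.7 14.3 0.0
      vertex 0.0 9.0 0.0
      vertex 9.0 9.0 26.0
    endloop
  endfacet
  facet normal -0.9044 -0.2901 0.3130
    outer loop
      vertex 0.0 9.0 0.0
      vertex 1.7 3.7 0.0
      vertex 9.0 9.0 26.0
    endloop
  endfacet
  facet normal -0.5615 -0.7657 0.3137
    outer loop
      vertex 1.7 3.7 0.0
      vertex 6.2 0.4 0.0
      vertex 9.0 9.0 26.0
    endloop
  endfacet
  facet normal 0.0000 -0.9494 0.3140
    outer loop
      vertex 6.2 0.4 0.0
      vertex 11.8 0.4 0.0
      vertex 9.0 9.0 26.0
    endloop
  endfacet
  facet normal 0.5615 -0.7657 0.3137
    outer loop
      vertex 11.8 0.4 0.0
      vertex 16.3 3.7 0.0
      vertex 9.0 9.0 26.0
    endloop
  endfacet
  facet normal 0.9044 -0.2901 0.3130
    outer loop
      vertex 16.3 3.7 0.0
      vertex 18.0 9.0 0.0
      vertex 9.0 9.0 26.0
    endloop
  endfacet
endsolid part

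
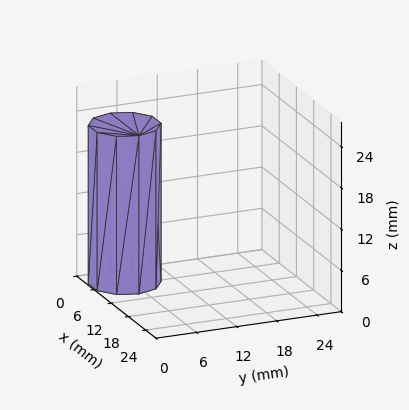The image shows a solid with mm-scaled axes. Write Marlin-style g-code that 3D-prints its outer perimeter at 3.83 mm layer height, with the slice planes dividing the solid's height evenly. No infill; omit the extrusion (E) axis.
Reading the render: the shape is a regular 10-sided prism (a cylinder approximated with 10 flat sides), circumscribed radius ≈ 5 mm, height ≈ 23 mm (dimensions read to the nearest mm from the axis ticks). For the g-code, the solid's height is divided into equal slices at the stated Δz and each level perimeter traced with G1 moves after a G0 lift.

; perimeter-only toolpath
G21 ; units = mm
G90 ; absolute positioning
G28 ; home
; layer 1
G0 Z3.83
G0 X10.00 Y5.00
G1 X9.05 Y7.94
G1 X6.55 Y9.76
G1 X3.45 Y9.76
G1 X0.95 Y7.94
G1 X0.00 Y5.00
G1 X0.95 Y2.06
G1 X3.45 Y0.24
G1 X6.55 Y0.24
G1 X9.05 Y2.06
G1 X10.00 Y5.00
; layer 2
G0 Z7.67
G0 X10.00 Y5.00
G1 X9.05 Y7.94
G1 X6.55 Y9.76
G1 X3.45 Y9.76
G1 X0.95 Y7.94
G1 X0.00 Y5.00
G1 X0.95 Y2.06
G1 X3.45 Y0.24
G1 X6.55 Y0.24
G1 X9.05 Y2.06
G1 X10.00 Y5.00
; layer 3
G0 Z11.50
G0 X10.00 Y5.00
G1 X9.05 Y7.94
G1 X6.55 Y9.76
G1 X3.45 Y9.76
G1 X0.95 Y7.94
G1 X0.00 Y5.00
G1 X0.95 Y2.06
G1 X3.45 Y0.24
G1 X6.55 Y0.24
G1 X9.05 Y2.06
G1 X10.00 Y5.00
; layer 4
G0 Z15.33
G0 X10.00 Y5.00
G1 X9.05 Y7.94
G1 X6.55 Y9.76
G1 X3.45 Y9.76
G1 X0.95 Y7.94
G1 X0.00 Y5.00
G1 X0.95 Y2.06
G1 X3.45 Y0.24
G1 X6.55 Y0.24
G1 X9.05 Y2.06
G1 X10.00 Y5.00
; layer 5
G0 Z19.17
G0 X10.00 Y5.00
G1 X9.05 Y7.94
G1 X6.55 Y9.76
G1 X3.45 Y9.76
G1 X0.95 Y7.94
G1 X0.00 Y5.00
G1 X0.95 Y2.06
G1 X3.45 Y0.24
G1 X6.55 Y0.24
G1 X9.05 Y2.06
G1 X10.00 Y5.00
; layer 6
G0 Z23.00
G0 X10.00 Y5.00
G1 X9.05 Y7.94
G1 X6.55 Y9.76
G1 X3.45 Y9.76
G1 X0.95 Y7.94
G1 X0.00 Y5.00
G1 X0.95 Y2.06
G1 X3.45 Y0.24
G1 X6.55 Y0.24
G1 X9.05 Y2.06
G1 X10.00 Y5.00
M2 ; end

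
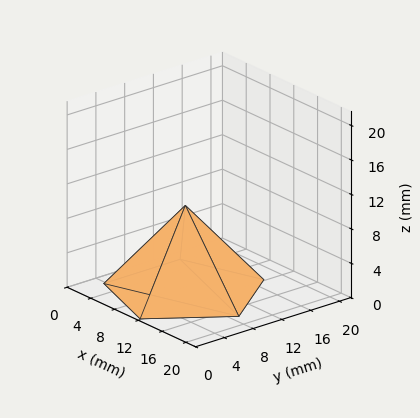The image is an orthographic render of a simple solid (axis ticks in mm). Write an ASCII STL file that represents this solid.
Reading the render: the shape is a regular 5-sided pyramid, base circumscribed radius ≈ 9 mm, apex at z ≈ 10 mm (dimensions read to the nearest mm from the axis ticks). For the STL, each face is triangulated and given an outward normal.

solid part
  facet normal 0.0000 0.0000 -1.0000
    outer loop
      vertex 1.7 14.3 0.0
      vertex 11.8 17.6 0.0
      vertex 18.0 9.0 0.0
    endloop
  endfacet
  facet normal 0.0000 0.0000 -1.0000
    outer loop
      vertex 1.7 3.7 0.0
      vertex 1.7 14.3 0.0
      vertex 18.0 9.0 0.0
    endloop
  endfacet
  facet normal 0.0000 0.0000 -1.0000
    outer loop
      vertex 11.8 0.4 0.0
      vertex 1.7 3.7 0.0
      vertex 18.0 9.0 0.0
    endloop
  endfacet
  facet normal 0.6552 0.4723 0.5896
    outer loop
      vertex 18.0 9.0 0.0
      vertex 11.8 17.6 0.0
      vertex 9.0 9.0 10.0
    endloop
  endfacet
  facet normal -0.2508 0.7676 0.5899
    outer loop
      vertex 11.8 17.6 0.0
      vertex 1.7 14.3 0.0
      vertex 9.0 9.0 10.0
    endloop
  endfacet
  facet normal -0.8077 0.0000 0.5896
    outer loop
      vertex 1.7 14.3 0.0
      vertex 1.7 3.7 0.0
      vertex 9.0 9.0 10.0
    endloop
  endfacet
  facet normal -0.2508 -0.7676 0.5899
    outer loop
      vertex 1.7 3.7 0.0
      vertex 11.8 0.4 0.0
      vertex 9.0 9.0 10.0
    endloop
  endfacet
  facet normal 0.6552 -0.4723 0.5896
    outer loop
      vertex 11.8 0.4 0.0
      vertex 18.0 9.0 0.0
      vertex 9.0 9.0 10.0
    endloop
  endfacet
endsolid part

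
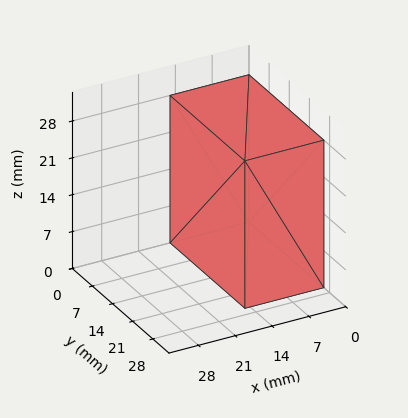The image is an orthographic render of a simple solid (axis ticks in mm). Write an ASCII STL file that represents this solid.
Reading the render: the shape is a rectangular box, roughly 15 × 26 mm footprint and 28 mm tall (dimensions read to the nearest mm from the axis ticks). For the STL, each face is triangulated and given an outward normal.

solid part
  facet normal 0.0000 0.0000 -1.0000
    outer loop
      vertex 15.00 26.00 0.00
      vertex 15.00 0.00 0.00
      vertex 0.00 0.00 0.00
    endloop
  endfacet
  facet normal 0.0000 0.0000 -1.0000
    outer loop
      vertex 0.00 26.00 0.00
      vertex 15.00 26.00 0.00
      vertex 0.00 0.00 0.00
    endloop
  endfacet
  facet normal 0.0000 0.0000 1.0000
    outer loop
      vertex 0.00 0.00 28.00
      vertex 15.00 0.00 28.00
      vertex 15.00 26.00 28.00
    endloop
  endfacet
  facet normal 0.0000 0.0000 1.0000
    outer loop
      vertex 0.00 0.00 28.00
      vertex 15.00 26.00 28.00
      vertex 0.00 26.00 28.00
    endloop
  endfacet
  facet normal 0.0000 -1.0000 0.0000
    outer loop
      vertex 0.00 0.00 0.00
      vertex 15.00 0.00 0.00
      vertex 15.00 0.00 28.00
    endloop
  endfacet
  facet normal 0.0000 -1.0000 0.0000
    outer loop
      vertex 0.00 0.00 0.00
      vertex 15.00 0.00 28.00
      vertex 0.00 0.00 28.00
    endloop
  endfacet
  facet normal 0.0000 1.0000 0.0000
    outer loop
      vertex 15.00 26.00 28.00
      vertex 15.00 26.00 0.00
      vertex 0.00 26.00 0.00
    endloop
  endfacet
  facet normal 0.0000 1.0000 0.0000
    outer loop
      vertex 0.00 26.00 28.00
      vertex 15.00 26.00 28.00
      vertex 0.00 26.00 0.00
    endloop
  endfacet
  facet normal -1.0000 0.0000 0.0000
    outer loop
      vertex 0.00 26.00 28.00
      vertex 0.00 26.00 0.00
      vertex 0.00 0.00 0.00
    endloop
  endfacet
  facet normal -1.0000 0.0000 0.0000
    outer loop
      vertex 0.00 0.00 28.00
      vertex 0.00 26.00 28.00
      vertex 0.00 0.00 0.00
    endloop
  endfacet
  facet normal 1.0000 0.0000 0.0000
    outer loop
      vertex 15.00 0.00 0.00
      vertex 15.00 26.00 0.00
      vertex 15.00 26.00 28.00
    endloop
  endfacet
  facet normal 1.0000 0.0000 0.0000
    outer loop
      vertex 15.00 0.00 0.00
      vertex 15.00 26.00 28.00
      vertex 15.00 0.00 28.00
    endloop
  endfacet
endsolid part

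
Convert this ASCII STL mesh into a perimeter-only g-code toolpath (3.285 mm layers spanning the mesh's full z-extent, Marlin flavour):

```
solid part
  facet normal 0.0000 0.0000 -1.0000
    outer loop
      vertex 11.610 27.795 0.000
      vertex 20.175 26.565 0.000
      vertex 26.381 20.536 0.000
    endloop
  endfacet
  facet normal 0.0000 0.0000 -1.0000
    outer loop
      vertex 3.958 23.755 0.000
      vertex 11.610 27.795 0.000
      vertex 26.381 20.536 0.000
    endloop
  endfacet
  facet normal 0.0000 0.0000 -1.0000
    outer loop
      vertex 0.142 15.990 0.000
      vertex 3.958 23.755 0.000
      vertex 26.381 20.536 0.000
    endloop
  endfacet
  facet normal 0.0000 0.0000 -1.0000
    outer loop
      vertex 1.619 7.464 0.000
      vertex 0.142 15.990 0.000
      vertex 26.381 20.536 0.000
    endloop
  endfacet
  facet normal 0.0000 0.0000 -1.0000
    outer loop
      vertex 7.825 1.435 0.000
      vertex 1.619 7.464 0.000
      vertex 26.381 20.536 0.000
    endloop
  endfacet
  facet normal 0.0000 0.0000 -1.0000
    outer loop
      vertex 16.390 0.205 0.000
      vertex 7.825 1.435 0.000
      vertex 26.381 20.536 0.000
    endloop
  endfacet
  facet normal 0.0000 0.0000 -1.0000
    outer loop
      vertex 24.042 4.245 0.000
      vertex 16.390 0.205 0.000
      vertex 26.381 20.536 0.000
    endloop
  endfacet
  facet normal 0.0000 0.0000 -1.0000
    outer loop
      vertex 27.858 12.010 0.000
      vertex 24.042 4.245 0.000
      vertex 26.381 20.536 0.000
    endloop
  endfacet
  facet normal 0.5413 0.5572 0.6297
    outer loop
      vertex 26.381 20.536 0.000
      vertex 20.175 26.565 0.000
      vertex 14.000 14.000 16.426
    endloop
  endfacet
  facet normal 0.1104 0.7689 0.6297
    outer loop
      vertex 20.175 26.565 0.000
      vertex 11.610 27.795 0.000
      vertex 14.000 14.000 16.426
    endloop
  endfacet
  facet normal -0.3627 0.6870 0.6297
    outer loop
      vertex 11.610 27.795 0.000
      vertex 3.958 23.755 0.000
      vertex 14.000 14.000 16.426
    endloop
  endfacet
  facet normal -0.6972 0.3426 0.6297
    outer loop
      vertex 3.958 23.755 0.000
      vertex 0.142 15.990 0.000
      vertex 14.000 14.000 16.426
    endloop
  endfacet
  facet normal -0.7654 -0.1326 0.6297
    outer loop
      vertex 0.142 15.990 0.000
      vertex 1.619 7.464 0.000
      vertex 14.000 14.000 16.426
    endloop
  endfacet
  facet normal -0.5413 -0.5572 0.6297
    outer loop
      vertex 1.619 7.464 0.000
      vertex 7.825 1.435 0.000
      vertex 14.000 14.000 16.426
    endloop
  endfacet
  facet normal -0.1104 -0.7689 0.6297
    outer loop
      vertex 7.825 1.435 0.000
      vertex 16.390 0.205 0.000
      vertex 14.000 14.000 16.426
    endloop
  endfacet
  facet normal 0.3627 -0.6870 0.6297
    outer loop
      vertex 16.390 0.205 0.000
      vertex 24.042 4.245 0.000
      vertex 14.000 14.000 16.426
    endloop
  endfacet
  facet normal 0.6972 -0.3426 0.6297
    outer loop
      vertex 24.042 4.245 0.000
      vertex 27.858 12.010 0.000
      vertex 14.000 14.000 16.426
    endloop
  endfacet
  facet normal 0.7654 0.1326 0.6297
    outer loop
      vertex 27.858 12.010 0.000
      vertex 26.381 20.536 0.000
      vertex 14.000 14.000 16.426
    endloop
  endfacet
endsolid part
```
; perimeter-only toolpath
G21 ; units = mm
G90 ; absolute positioning
G28 ; home
; layer 1
G0 Z3.285
G0 X23.905 Y19.229
G1 X18.940 Y24.052
G1 X12.088 Y25.036
G1 X5.966 Y21.804
G1 X2.914 Y15.592
G1 X4.095 Y8.771
G1 X9.060 Y3.948
G1 X15.912 Y2.964
G1 X22.034 Y6.196
G1 X25.086 Y12.408
G1 X23.905 Y19.229
; layer 2
G0 Z6.570
G0 X21.429 Y17.922
G1 X17.705 Y21.539
G1 X12.566 Y22.277
G1 X7.975 Y19.853
G1 X5.685 Y15.194
G1 X6.571 Y10.078
G1 X10.295 Y6.461
G1 X15.434 Y5.723
G1 X20.025 Y8.147
G1 X22.315 Y12.806
G1 X21.429 Y17.922
; layer 3
G0 Z9.856
G0 X18.952 Y16.614
G1 X16.470 Y19.026
G1 X13.044 Y19.518
G1 X9.983 Y17.902
G1 X8.457 Y14.796
G1 X9.048 Y11.386
G1 X11.530 Y8.974
G1 X14.956 Y8.482
G1 X18.017 Y10.098
G1 X19.543 Y13.204
G1 X18.952 Y16.614
; layer 4
G0 Z13.141
G0 X16.476 Y15.307
G1 X15.235 Y16.513
G1 X13.522 Y16.759
G1 X11.992 Y15.951
G1 X11.228 Y14.398
G1 X11.524 Y12.693
G1 X12.765 Y11.487
G1 X14.478 Y11.241
G1 X16.008 Y12.049
G1 X16.772 Y13.602
G1 X16.476 Y15.307
M2 ; end

The solid is a regular 10-sided pyramid, base circumscribed radius ≈ 14 mm, apex at z ≈ 16.4 mm. Slicing at Δz = 3.285 mm — 5 equal slices spanning the solid's height, so layer i sits at z = i·h/5 — gives 4 non-empty perimeters. Each is a 10-segment closed polygon; G0 lifts to the layer z and rapids to the start vertex, then G1 traces the edges. The cross-section shrinks linearly with z (the slice at the apex is degenerate and omitted).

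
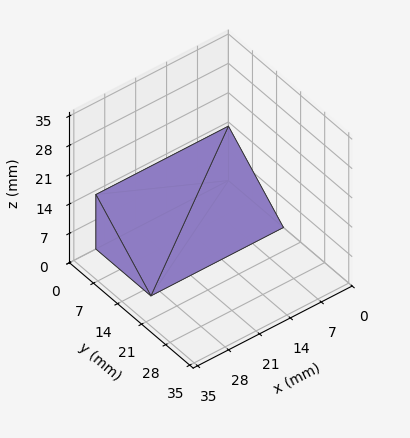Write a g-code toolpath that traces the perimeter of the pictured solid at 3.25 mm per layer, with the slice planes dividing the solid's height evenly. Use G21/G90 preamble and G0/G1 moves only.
Reading the render: the shape is a wedge (ramp): 30 × 16 mm base, rising to 13 mm along the y=0 edge and sloping linearly to z=0 at y=16 (dimensions read to the nearest mm from the axis ticks). For the g-code, the solid's height is divided into equal slices at the stated Δz and each level perimeter traced with G1 moves after a G0 lift.

; perimeter-only toolpath
G21 ; units = mm
G90 ; absolute positioning
G28 ; home
; layer 1
G0 Z3.25
G0 X0.00 Y0.00
G1 X30.00 Y0.00
G1 X30.00 Y12.00
G1 X0.00 Y12.00
G1 X0.00 Y0.00
; layer 2
G0 Z6.50
G0 X0.00 Y0.00
G1 X30.00 Y0.00
G1 X30.00 Y8.00
G1 X0.00 Y8.00
G1 X0.00 Y0.00
; layer 3
G0 Z9.75
G0 X0.00 Y0.00
G1 X30.00 Y0.00
G1 X30.00 Y4.00
G1 X0.00 Y4.00
G1 X0.00 Y0.00
M2 ; end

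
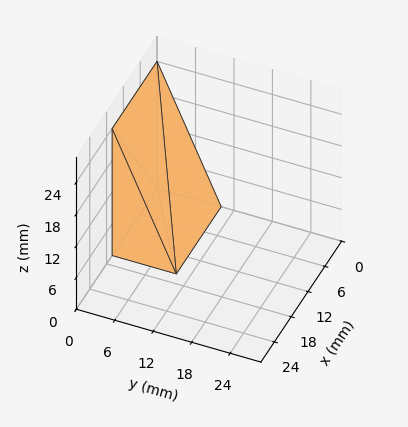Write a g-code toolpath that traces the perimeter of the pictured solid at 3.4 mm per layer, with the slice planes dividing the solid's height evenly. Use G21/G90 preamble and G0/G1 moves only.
Reading the render: the shape is a wedge (ramp): 16 × 10 mm base, rising to 24 mm along the y=0 edge and sloping linearly to z=0 at y=10 (dimensions read to the nearest mm from the axis ticks). For the g-code, the solid's height is divided into equal slices at the stated Δz and each level perimeter traced with G1 moves after a G0 lift.

; perimeter-only toolpath
G21 ; units = mm
G90 ; absolute positioning
G28 ; home
; layer 1
G0 Z3.4
G0 X0.0 Y0.0
G1 X16.0 Y0.0
G1 X16.0 Y8.6
G1 X0.0 Y8.6
G1 X0.0 Y0.0
; layer 2
G0 Z6.9
G0 X0.0 Y0.0
G1 X16.0 Y0.0
G1 X16.0 Y7.1
G1 X0.0 Y7.1
G1 X0.0 Y0.0
; layer 3
G0 Z10.3
G0 X0.0 Y0.0
G1 X16.0 Y0.0
G1 X16.0 Y5.7
G1 X0.0 Y5.7
G1 X0.0 Y0.0
; layer 4
G0 Z13.7
G0 X0.0 Y0.0
G1 X16.0 Y0.0
G1 X16.0 Y4.3
G1 X0.0 Y4.3
G1 X0.0 Y0.0
; layer 5
G0 Z17.1
G0 X0.0 Y0.0
G1 X16.0 Y0.0
G1 X16.0 Y2.9
G1 X0.0 Y2.9
G1 X0.0 Y0.0
; layer 6
G0 Z20.6
G0 X0.0 Y0.0
G1 X16.0 Y0.0
G1 X16.0 Y1.4
G1 X0.0 Y1.4
G1 X0.0 Y0.0
M2 ; end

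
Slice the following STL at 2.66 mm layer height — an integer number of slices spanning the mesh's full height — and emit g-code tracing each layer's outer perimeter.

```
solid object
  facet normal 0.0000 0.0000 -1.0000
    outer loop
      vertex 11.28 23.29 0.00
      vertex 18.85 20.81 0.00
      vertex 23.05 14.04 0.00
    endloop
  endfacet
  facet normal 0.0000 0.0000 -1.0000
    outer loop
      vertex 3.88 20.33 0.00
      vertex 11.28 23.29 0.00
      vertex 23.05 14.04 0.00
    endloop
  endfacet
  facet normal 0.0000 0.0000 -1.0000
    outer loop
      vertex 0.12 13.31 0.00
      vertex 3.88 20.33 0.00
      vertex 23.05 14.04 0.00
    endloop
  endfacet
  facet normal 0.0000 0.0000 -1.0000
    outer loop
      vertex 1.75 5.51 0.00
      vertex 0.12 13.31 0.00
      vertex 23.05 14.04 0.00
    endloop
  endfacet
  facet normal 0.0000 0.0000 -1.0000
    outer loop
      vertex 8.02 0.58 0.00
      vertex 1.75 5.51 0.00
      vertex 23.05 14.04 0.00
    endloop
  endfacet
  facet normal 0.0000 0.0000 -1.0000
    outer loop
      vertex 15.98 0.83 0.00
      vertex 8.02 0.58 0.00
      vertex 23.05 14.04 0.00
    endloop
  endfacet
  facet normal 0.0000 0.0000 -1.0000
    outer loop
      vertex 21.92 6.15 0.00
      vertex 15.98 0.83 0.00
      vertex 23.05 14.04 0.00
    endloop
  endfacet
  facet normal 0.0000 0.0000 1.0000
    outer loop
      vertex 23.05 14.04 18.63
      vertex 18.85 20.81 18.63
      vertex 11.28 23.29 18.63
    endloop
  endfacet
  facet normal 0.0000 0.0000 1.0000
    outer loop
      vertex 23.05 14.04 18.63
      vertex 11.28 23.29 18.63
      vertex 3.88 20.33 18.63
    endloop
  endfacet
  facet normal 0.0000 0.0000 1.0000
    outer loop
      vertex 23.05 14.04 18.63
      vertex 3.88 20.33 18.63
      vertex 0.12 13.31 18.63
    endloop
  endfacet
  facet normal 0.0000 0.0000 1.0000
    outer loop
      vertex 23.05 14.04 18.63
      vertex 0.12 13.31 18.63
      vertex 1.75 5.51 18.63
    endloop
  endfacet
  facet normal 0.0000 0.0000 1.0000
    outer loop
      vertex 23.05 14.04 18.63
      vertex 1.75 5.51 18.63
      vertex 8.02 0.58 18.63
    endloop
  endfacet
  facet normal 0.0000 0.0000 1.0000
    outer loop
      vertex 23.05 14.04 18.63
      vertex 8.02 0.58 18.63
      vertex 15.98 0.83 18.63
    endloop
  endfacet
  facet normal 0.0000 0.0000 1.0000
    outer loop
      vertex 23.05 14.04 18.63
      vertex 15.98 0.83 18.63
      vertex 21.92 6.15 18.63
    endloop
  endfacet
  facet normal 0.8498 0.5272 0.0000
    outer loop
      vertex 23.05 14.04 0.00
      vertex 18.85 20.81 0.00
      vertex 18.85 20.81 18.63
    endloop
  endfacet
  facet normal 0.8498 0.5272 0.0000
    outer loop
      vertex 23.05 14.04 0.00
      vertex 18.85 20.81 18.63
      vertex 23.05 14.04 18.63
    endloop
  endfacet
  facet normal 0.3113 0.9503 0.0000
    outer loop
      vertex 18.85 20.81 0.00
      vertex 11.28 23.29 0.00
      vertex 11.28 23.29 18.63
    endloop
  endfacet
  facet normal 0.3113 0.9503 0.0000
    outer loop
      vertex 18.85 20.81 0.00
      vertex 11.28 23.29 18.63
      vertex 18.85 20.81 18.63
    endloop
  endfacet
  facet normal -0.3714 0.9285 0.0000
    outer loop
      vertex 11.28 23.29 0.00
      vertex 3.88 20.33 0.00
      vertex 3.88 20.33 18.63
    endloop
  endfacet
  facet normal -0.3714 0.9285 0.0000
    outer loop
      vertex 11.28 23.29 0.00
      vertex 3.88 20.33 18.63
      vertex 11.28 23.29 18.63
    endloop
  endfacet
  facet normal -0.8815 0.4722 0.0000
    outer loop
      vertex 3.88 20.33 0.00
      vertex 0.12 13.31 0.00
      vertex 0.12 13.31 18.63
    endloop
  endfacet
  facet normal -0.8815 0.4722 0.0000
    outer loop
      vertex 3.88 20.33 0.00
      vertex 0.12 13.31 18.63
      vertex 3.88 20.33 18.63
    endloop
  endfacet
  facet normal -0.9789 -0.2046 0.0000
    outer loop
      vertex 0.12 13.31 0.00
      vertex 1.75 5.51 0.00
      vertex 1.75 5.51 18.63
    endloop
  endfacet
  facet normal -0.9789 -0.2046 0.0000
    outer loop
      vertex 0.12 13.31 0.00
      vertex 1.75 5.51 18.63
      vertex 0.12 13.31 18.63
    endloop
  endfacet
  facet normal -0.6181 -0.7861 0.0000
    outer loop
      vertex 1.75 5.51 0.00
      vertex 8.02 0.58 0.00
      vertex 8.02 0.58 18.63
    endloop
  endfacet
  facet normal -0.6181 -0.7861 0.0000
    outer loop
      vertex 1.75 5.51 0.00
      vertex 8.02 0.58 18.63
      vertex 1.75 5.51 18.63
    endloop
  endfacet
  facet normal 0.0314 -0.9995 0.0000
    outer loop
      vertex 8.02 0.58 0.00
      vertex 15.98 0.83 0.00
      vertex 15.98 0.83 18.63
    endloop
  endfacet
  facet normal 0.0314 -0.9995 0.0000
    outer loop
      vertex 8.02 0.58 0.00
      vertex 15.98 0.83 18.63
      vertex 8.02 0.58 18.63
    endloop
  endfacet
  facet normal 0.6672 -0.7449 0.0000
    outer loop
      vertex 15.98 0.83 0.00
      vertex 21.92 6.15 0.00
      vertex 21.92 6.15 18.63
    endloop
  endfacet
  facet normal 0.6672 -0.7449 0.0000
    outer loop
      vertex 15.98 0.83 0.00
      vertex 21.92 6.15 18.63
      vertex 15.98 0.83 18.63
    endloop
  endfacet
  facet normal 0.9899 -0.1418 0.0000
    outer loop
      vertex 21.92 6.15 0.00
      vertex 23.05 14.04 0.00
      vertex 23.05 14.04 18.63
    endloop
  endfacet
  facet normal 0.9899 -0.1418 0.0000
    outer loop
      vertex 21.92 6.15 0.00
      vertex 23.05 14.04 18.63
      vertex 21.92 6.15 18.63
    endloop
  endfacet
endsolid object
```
; perimeter-only toolpath
G21 ; units = mm
G90 ; absolute positioning
G28 ; home
; layer 1
G0 Z2.66
G0 X23.05 Y14.04
G1 X18.85 Y20.81
G1 X11.28 Y23.29
G1 X3.88 Y20.33
G1 X0.12 Y13.31
G1 X1.75 Y5.51
G1 X8.02 Y0.58
G1 X15.98 Y0.83
G1 X21.92 Y6.15
G1 X23.05 Y14.04
; layer 2
G0 Z5.32
G0 X23.05 Y14.04
G1 X18.85 Y20.81
G1 X11.28 Y23.29
G1 X3.88 Y20.33
G1 X0.12 Y13.31
G1 X1.75 Y5.51
G1 X8.02 Y0.58
G1 X15.98 Y0.83
G1 X21.92 Y6.15
G1 X23.05 Y14.04
; layer 3
G0 Z7.98
G0 X23.05 Y14.04
G1 X18.85 Y20.81
G1 X11.28 Y23.29
G1 X3.88 Y20.33
G1 X0.12 Y13.31
G1 X1.75 Y5.51
G1 X8.02 Y0.58
G1 X15.98 Y0.83
G1 X21.92 Y6.15
G1 X23.05 Y14.04
; layer 4
G0 Z10.65
G0 X23.05 Y14.04
G1 X18.85 Y20.81
G1 X11.28 Y23.29
G1 X3.88 Y20.33
G1 X0.12 Y13.31
G1 X1.75 Y5.51
G1 X8.02 Y0.58
G1 X15.98 Y0.83
G1 X21.92 Y6.15
G1 X23.05 Y14.04
; layer 5
G0 Z13.31
G0 X23.05 Y14.04
G1 X18.85 Y20.81
G1 X11.28 Y23.29
G1 X3.88 Y20.33
G1 X0.12 Y13.31
G1 X1.75 Y5.51
G1 X8.02 Y0.58
G1 X15.98 Y0.83
G1 X21.92 Y6.15
G1 X23.05 Y14.04
; layer 6
G0 Z15.97
G0 X23.05 Y14.04
G1 X18.85 Y20.81
G1 X11.28 Y23.29
G1 X3.88 Y20.33
G1 X0.12 Y13.31
G1 X1.75 Y5.51
G1 X8.02 Y0.58
G1 X15.98 Y0.83
G1 X21.92 Y6.15
G1 X23.05 Y14.04
; layer 7
G0 Z18.63
G0 X23.05 Y14.04
G1 X18.85 Y20.81
G1 X11.28 Y23.29
G1 X3.88 Y20.33
G1 X0.12 Y13.31
G1 X1.75 Y5.51
G1 X8.02 Y0.58
G1 X15.98 Y0.83
G1 X21.92 Y6.15
G1 X23.05 Y14.04
M2 ; end

The solid is a regular 9-sided prism (a cylinder approximated with 9 flat sides), circumscribed radius ≈ 11.7 mm, height ≈ 18.6 mm. Slicing at Δz = 2.66 mm — 7 equal slices spanning the solid's height, so layer i sits at z = i·h/7 — gives 7 non-empty perimeters. Each is a 9-segment closed polygon; G0 lifts to the layer z and rapids to the start vertex, then G1 traces the edges.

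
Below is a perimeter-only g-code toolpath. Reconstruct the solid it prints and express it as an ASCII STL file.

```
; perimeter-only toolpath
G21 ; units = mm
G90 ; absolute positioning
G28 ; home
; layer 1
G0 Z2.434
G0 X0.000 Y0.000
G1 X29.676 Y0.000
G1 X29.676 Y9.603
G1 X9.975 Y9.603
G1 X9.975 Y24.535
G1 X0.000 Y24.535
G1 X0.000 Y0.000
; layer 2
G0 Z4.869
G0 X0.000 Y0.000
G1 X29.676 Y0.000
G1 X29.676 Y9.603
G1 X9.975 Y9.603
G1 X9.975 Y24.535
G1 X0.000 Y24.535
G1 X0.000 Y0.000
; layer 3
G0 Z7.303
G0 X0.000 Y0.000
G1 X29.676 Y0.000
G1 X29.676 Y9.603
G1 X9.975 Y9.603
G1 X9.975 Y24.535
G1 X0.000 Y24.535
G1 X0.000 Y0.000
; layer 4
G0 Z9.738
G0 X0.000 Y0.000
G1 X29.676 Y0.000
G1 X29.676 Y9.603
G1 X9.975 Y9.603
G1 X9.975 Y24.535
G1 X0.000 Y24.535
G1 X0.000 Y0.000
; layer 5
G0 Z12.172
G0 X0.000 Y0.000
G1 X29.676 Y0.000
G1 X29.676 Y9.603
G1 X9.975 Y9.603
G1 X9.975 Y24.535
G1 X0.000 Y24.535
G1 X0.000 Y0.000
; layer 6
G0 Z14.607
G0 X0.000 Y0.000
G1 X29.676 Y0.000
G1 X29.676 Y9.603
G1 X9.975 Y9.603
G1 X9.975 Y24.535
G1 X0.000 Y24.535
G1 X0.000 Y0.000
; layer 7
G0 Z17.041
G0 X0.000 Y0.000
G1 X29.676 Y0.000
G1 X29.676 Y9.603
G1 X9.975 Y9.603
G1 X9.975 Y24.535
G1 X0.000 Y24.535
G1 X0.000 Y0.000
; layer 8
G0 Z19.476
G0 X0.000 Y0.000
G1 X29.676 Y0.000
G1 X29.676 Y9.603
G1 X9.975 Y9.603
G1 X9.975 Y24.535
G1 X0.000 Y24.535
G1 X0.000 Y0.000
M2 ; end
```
solid part
  facet normal 0.0000 0.0000 -1.0000
    outer loop
      vertex 29.676 9.603 0.000
      vertex 29.676 0.000 0.000
      vertex 0.000 0.000 0.000
    endloop
  endfacet
  facet normal 0.0000 0.0000 -1.0000
    outer loop
      vertex 9.975 9.603 0.000
      vertex 29.676 9.603 0.000
      vertex 0.000 0.000 0.000
    endloop
  endfacet
  facet normal 0.0000 0.0000 -1.0000
    outer loop
      vertex 9.975 24.535 0.000
      vertex 9.975 9.603 0.000
      vertex 0.000 0.000 0.000
    endloop
  endfacet
  facet normal 0.0000 0.0000 -1.0000
    outer loop
      vertex 0.000 24.535 0.000
      vertex 9.975 24.535 0.000
      vertex 0.000 0.000 0.000
    endloop
  endfacet
  facet normal 0.0000 0.0000 1.0000
    outer loop
      vertex 0.000 0.000 19.476
      vertex 29.676 0.000 19.476
      vertex 29.676 9.603 19.476
    endloop
  endfacet
  facet normal 0.0000 0.0000 1.0000
    outer loop
      vertex 0.000 0.000 19.476
      vertex 29.676 9.603 19.476
      vertex 9.975 9.603 19.476
    endloop
  endfacet
  facet normal 0.0000 0.0000 1.0000
    outer loop
      vertex 0.000 0.000 19.476
      vertex 9.975 9.603 19.476
      vertex 9.975 24.535 19.476
    endloop
  endfacet
  facet normal 0.0000 0.0000 1.0000
    outer loop
      vertex 0.000 0.000 19.476
      vertex 9.975 24.535 19.476
      vertex 0.000 24.535 19.476
    endloop
  endfacet
  facet normal 0.0000 -1.0000 0.0000
    outer loop
      vertex 0.000 0.000 0.000
      vertex 29.676 0.000 0.000
      vertex 29.676 0.000 19.476
    endloop
  endfacet
  facet normal 0.0000 -1.0000 0.0000
    outer loop
      vertex 0.000 0.000 0.000
      vertex 29.676 0.000 19.476
      vertex 0.000 0.000 19.476
    endloop
  endfacet
  facet normal 1.0000 0.0000 0.0000
    outer loop
      vertex 29.676 0.000 0.000
      vertex 29.676 9.603 0.000
      vertex 29.676 9.603 19.476
    endloop
  endfacet
  facet normal 1.0000 0.0000 0.0000
    outer loop
      vertex 29.676 0.000 0.000
      vertex 29.676 9.603 19.476
      vertex 29.676 0.000 19.476
    endloop
  endfacet
  facet normal 0.0000 1.0000 0.0000
    outer loop
      vertex 29.676 9.603 0.000
      vertex 9.975 9.603 0.000
      vertex 9.975 9.603 19.476
    endloop
  endfacet
  facet normal 0.0000 1.0000 0.0000
    outer loop
      vertex 29.676 9.603 0.000
      vertex 9.975 9.603 19.476
      vertex 29.676 9.603 19.476
    endloop
  endfacet
  facet normal 1.0000 0.0000 0.0000
    outer loop
      vertex 9.975 9.603 0.000
      vertex 9.975 24.535 0.000
      vertex 9.975 24.535 19.476
    endloop
  endfacet
  facet normal 1.0000 0.0000 0.0000
    outer loop
      vertex 9.975 9.603 0.000
      vertex 9.975 24.535 19.476
      vertex 9.975 9.603 19.476
    endloop
  endfacet
  facet normal 0.0000 1.0000 0.0000
    outer loop
      vertex 9.975 24.535 0.000
      vertex 0.000 24.535 0.000
      vertex 0.000 24.535 19.476
    endloop
  endfacet
  facet normal 0.0000 1.0000 0.0000
    outer loop
      vertex 9.975 24.535 0.000
      vertex 0.000 24.535 19.476
      vertex 9.975 24.535 19.476
    endloop
  endfacet
  facet normal -1.0000 0.0000 0.0000
    outer loop
      vertex 0.000 24.535 0.000
      vertex 0.000 0.000 0.000
      vertex 0.000 0.000 19.476
    endloop
  endfacet
  facet normal -1.0000 0.0000 0.0000
    outer loop
      vertex 0.000 24.535 0.000
      vertex 0.000 0.000 19.476
      vertex 0.000 24.535 19.476
    endloop
  endfacet
endsolid part

The G0 Z moves step by Δz≈2.434 mm. Every layer's G1 loop is the same polygon, so the solid is a straight extrusion of it from z=0 to z≈19.5. Closing with flat bottom and top caps and triangulating gives 20 facets — an L-shaped prism: outer 29.7 × 24.5 mm, arm thicknesses ≈ 9.6 mm (horizontal) and 9.97 mm (vertical), extruded 19.5 mm in z.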